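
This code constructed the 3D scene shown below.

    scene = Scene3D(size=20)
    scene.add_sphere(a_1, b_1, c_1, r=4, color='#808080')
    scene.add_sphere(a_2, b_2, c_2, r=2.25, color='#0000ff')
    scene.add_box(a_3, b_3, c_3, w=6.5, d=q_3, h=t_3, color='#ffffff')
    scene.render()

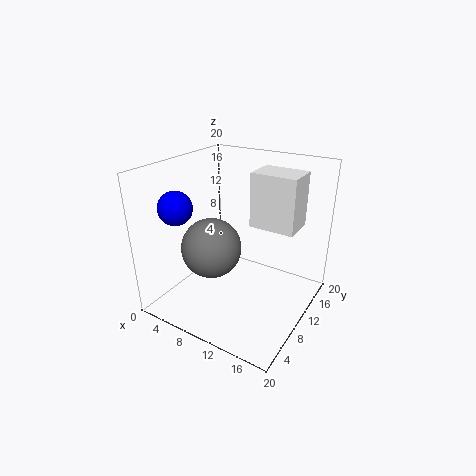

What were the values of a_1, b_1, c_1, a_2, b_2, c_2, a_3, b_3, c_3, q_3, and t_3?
a_1 = 8
b_1 = 6.5
c_1 = 9.5
a_2 = 4
b_2 = 4.5
c_2 = 15
a_3 = 10.5
b_3 = 12.25
c_3 = 11
q_3 = 4.75
t_3 = 7.75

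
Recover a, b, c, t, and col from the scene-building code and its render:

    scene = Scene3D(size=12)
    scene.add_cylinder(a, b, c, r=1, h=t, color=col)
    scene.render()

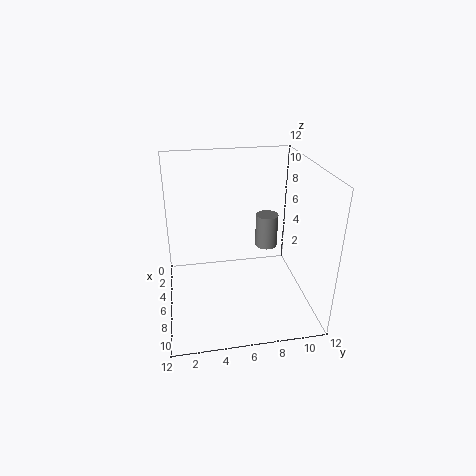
a = 4, b = 9, c = 4, t = 3, col = 'gray'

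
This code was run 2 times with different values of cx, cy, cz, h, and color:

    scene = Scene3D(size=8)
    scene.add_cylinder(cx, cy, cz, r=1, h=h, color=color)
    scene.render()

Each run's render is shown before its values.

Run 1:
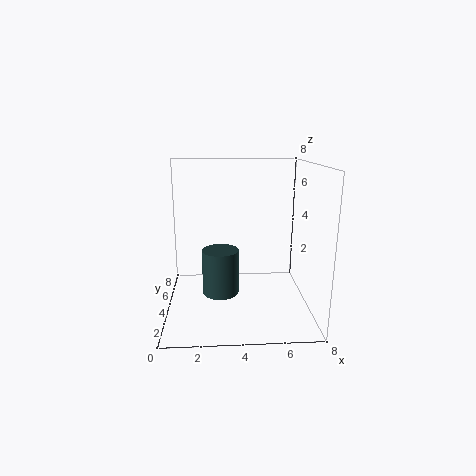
cx = 3
cy = 3.5
cz = 1
h = 2.5
color = 'darkslategray'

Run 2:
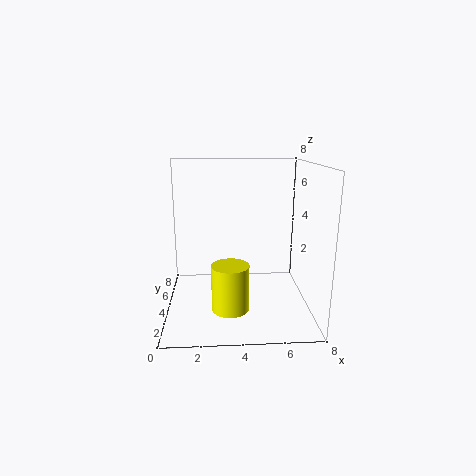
cx = 3.5
cy = 2.5
cz = 0.5
h = 2.5
color = 'yellow'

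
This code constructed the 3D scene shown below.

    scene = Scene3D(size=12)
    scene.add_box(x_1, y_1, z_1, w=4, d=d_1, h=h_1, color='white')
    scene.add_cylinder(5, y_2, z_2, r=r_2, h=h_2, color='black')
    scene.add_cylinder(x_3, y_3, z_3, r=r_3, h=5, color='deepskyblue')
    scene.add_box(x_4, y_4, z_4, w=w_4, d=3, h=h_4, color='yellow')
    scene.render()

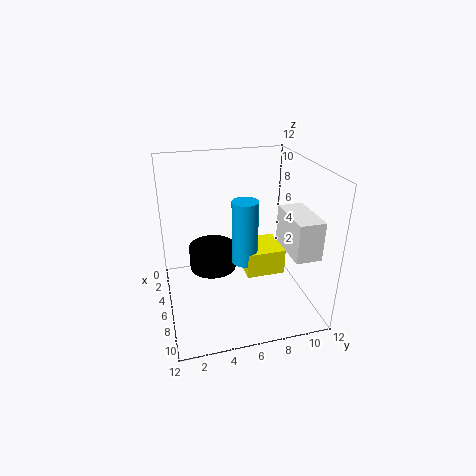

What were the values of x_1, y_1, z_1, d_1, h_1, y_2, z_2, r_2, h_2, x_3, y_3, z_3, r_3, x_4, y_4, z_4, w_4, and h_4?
x_1 = 7, y_1 = 9, z_1 = 6, d_1 = 2, h_1 = 3, y_2 = 4, z_2 = 3, r_2 = 2, h_2 = 2, x_3 = 8, y_3 = 6, z_3 = 5, r_3 = 1, x_4 = 6, y_4 = 6, z_4 = 4, w_4 = 3, h_4 = 2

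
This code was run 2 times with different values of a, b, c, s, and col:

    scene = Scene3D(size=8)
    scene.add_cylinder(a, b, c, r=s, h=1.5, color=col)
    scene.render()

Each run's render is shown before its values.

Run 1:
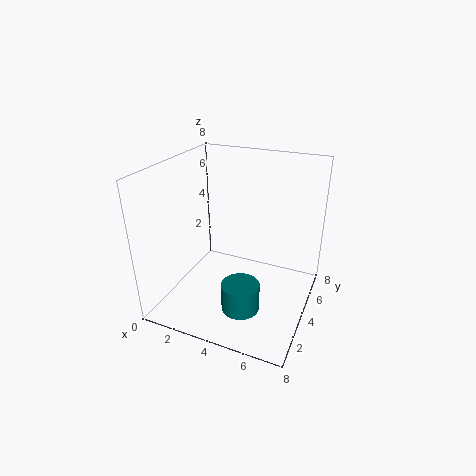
a = 5
b = 2
c = 1
s = 1
col = 'teal'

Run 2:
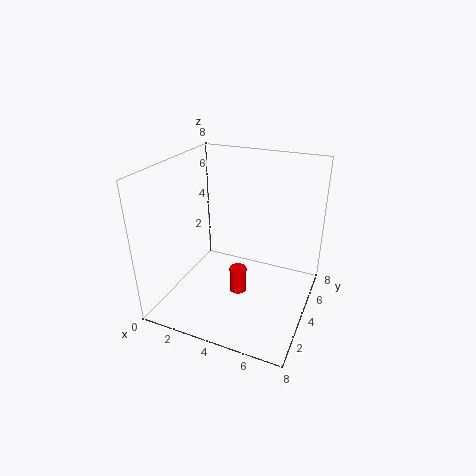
a = 4
b = 4
c = 0.5
s = 0.5
col = 'red'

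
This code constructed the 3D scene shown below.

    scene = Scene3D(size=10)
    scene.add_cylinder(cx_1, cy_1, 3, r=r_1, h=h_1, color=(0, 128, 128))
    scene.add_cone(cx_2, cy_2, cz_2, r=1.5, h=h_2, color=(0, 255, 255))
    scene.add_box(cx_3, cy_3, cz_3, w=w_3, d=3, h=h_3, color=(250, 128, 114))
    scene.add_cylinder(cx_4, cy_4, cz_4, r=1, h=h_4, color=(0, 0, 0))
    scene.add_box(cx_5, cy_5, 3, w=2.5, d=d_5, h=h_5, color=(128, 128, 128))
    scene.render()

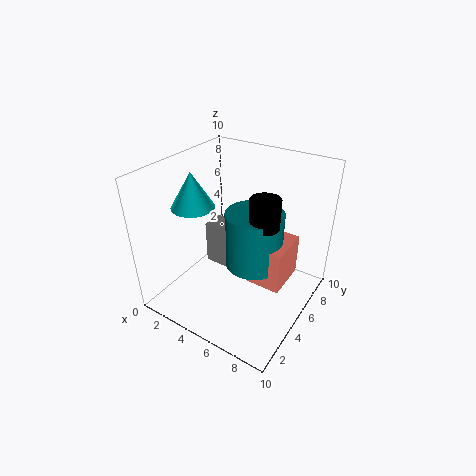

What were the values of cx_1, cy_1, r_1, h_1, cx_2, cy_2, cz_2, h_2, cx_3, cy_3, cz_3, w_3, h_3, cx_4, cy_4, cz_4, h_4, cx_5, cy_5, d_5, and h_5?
cx_1 = 6; cy_1 = 5.5; r_1 = 2; h_1 = 4; cx_2 = 2; cy_2 = 4; cz_2 = 7; h_2 = 2.5; cx_3 = 6; cy_3 = 4.5; cz_3 = 2; w_3 = 2.5; h_3 = 3; cx_4 = 7; cy_4 = 5; cz_4 = 6.5; h_4 = 2; cx_5 = 3; cy_5 = 4; d_5 = 1.5; h_5 = 3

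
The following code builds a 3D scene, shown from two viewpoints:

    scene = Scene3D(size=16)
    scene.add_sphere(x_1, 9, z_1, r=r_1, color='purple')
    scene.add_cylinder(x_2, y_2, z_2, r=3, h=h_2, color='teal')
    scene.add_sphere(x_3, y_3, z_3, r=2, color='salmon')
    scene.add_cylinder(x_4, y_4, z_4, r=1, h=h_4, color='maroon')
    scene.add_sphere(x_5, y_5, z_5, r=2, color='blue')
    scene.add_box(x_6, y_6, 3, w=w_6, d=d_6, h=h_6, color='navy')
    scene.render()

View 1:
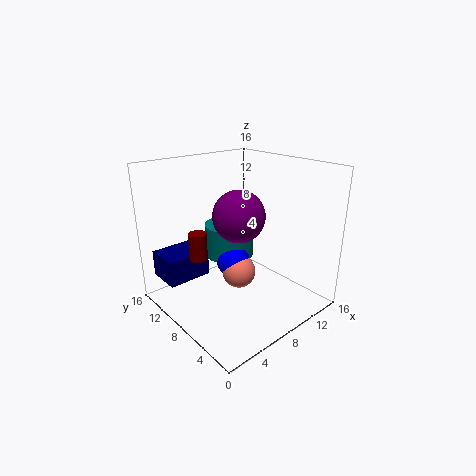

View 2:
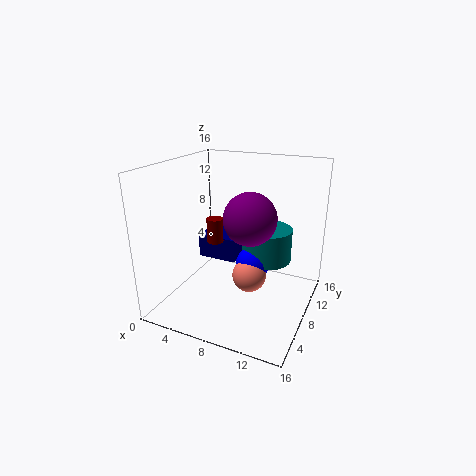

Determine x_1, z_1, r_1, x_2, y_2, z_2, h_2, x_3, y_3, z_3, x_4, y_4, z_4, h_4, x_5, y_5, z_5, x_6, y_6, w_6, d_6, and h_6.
x_1 = 9; z_1 = 10; r_1 = 3; x_2 = 10; y_2 = 12; z_2 = 4; h_2 = 4; x_3 = 9; y_3 = 9; z_3 = 3; x_4 = 4; y_4 = 10; z_4 = 6; h_4 = 3; x_5 = 9; y_5 = 10; z_5 = 4; x_6 = 1; y_6 = 11; w_6 = 5; d_6 = 4; h_6 = 3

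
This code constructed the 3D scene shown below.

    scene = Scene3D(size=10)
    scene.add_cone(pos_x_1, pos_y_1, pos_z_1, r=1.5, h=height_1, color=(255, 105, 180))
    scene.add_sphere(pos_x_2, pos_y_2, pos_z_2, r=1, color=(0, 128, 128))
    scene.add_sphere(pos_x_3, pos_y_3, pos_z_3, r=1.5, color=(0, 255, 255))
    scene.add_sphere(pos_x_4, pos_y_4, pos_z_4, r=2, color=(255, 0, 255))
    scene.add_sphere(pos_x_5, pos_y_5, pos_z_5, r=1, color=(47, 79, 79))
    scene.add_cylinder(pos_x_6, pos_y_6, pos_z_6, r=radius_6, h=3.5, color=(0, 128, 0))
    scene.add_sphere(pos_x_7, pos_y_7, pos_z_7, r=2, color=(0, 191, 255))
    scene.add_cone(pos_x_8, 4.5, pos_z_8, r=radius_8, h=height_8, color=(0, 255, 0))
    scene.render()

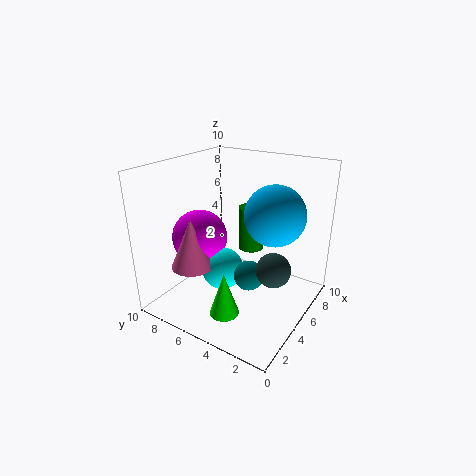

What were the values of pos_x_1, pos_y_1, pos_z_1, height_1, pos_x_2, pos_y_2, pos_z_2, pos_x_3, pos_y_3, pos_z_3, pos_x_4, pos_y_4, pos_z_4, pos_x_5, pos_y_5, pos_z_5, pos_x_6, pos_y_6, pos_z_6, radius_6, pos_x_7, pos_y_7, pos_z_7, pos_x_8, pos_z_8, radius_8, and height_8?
pos_x_1 = 3
pos_y_1 = 7.5
pos_z_1 = 3
height_1 = 3.5
pos_x_2 = 4
pos_y_2 = 3.5
pos_z_2 = 3
pos_x_3 = 4.5
pos_y_3 = 6
pos_z_3 = 2.5
pos_x_4 = 4.5
pos_y_4 = 8
pos_z_4 = 4.5
pos_x_5 = 2.5
pos_y_5 = 1
pos_z_5 = 5
pos_x_6 = 8.5
pos_y_6 = 6
pos_z_6 = 2.5
radius_6 = 1
pos_x_7 = 5.5
pos_y_7 = 2.5
pos_z_7 = 7
pos_x_8 = 2.5
pos_z_8 = 0.5
radius_8 = 1
height_8 = 3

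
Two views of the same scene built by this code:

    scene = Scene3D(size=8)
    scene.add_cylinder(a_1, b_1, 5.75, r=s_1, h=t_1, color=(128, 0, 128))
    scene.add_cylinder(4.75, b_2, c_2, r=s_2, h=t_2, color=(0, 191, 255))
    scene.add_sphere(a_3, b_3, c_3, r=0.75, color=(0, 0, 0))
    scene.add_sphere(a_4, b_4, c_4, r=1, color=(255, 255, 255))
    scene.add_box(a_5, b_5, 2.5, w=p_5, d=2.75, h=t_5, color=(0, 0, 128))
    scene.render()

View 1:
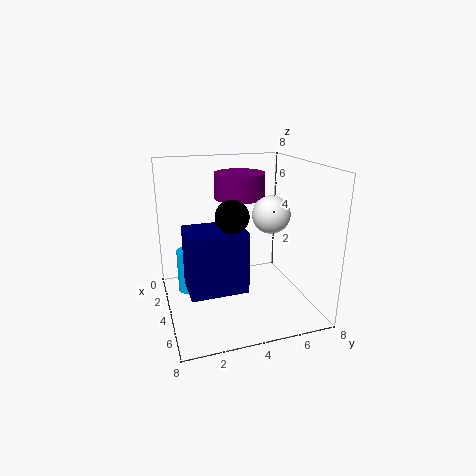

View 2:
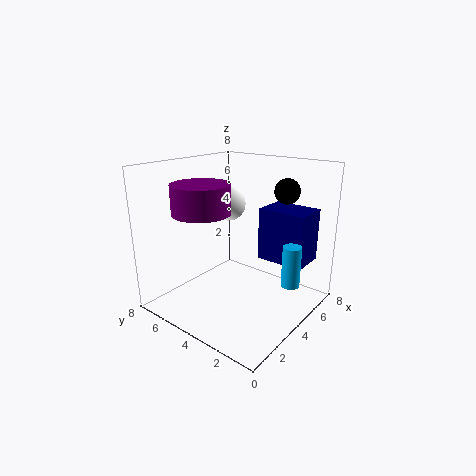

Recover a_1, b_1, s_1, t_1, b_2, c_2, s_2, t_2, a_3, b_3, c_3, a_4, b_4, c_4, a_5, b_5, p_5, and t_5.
a_1 = 2
b_1 = 4.75
s_1 = 1.5
t_1 = 1.5
b_2 = 1
c_2 = 1.75
s_2 = 0.5
t_2 = 2.25
a_3 = 7
b_3 = 2.75
c_3 = 6.25
a_4 = 5
b_4 = 5.5
c_4 = 5.5
a_5 = 5.25
b_5 = 0.75
p_5 = 2
t_5 = 3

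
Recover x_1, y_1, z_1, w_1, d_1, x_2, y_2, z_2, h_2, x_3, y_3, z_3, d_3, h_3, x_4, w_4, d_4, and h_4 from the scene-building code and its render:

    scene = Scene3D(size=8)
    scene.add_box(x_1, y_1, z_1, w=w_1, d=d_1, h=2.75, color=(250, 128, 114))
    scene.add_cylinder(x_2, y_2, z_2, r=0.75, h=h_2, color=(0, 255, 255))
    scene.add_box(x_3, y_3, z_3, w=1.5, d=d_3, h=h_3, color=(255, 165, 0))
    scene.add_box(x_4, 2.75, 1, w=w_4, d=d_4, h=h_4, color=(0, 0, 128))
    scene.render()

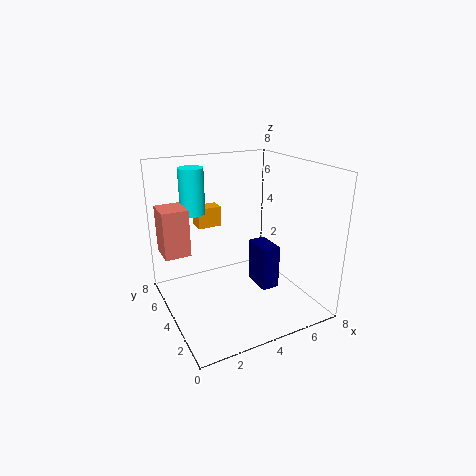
x_1 = 0.25
y_1 = 5.5
z_1 = 2.75
w_1 = 1.5
d_1 = 1.75
x_2 = 2.5
y_2 = 7
z_2 = 4.75
h_2 = 2.75
x_3 = 2.75
y_3 = 6.75
z_3 = 3.75
d_3 = 1
h_3 = 1.25
x_4 = 5
w_4 = 1
d_4 = 1.75
h_4 = 2.5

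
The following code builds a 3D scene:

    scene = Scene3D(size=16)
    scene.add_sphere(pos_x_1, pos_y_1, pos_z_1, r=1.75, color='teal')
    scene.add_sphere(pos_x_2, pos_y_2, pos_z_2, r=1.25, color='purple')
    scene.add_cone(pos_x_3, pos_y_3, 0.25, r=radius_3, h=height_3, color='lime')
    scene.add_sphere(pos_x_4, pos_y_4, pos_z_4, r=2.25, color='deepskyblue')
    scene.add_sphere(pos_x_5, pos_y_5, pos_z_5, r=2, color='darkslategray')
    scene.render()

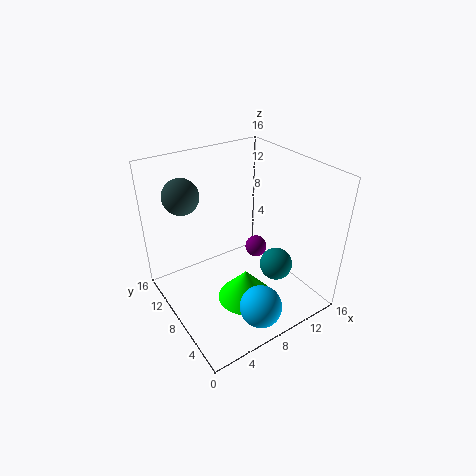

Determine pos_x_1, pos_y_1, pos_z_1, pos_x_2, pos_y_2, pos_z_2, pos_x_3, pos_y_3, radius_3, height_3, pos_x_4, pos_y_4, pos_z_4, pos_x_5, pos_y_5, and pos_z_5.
pos_x_1 = 10.5
pos_y_1 = 4.25
pos_z_1 = 5.75
pos_x_2 = 10.75
pos_y_2 = 8.25
pos_z_2 = 5.75
pos_x_3 = 8.25
pos_y_3 = 6.75
radius_3 = 3.25
height_3 = 3.75
pos_x_4 = 7.25
pos_y_4 = 2.5
pos_z_4 = 2.5
pos_x_5 = 3.5
pos_y_5 = 12.25
pos_z_5 = 12.5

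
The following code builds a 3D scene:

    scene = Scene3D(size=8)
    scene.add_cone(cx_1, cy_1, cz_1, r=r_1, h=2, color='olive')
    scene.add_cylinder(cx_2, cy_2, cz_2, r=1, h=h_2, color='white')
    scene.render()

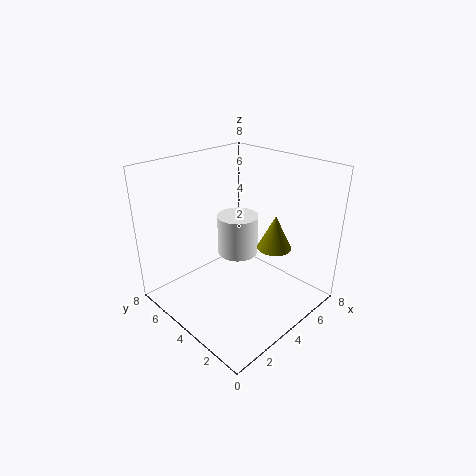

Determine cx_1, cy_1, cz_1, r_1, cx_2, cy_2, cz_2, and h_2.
cx_1 = 6, cy_1 = 3, cz_1 = 3, r_1 = 1, cx_2 = 3, cy_2 = 3, cz_2 = 4, h_2 = 2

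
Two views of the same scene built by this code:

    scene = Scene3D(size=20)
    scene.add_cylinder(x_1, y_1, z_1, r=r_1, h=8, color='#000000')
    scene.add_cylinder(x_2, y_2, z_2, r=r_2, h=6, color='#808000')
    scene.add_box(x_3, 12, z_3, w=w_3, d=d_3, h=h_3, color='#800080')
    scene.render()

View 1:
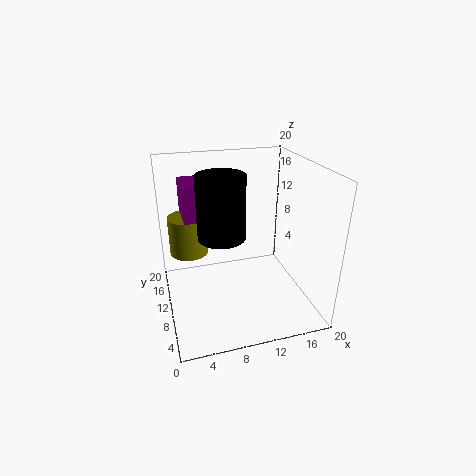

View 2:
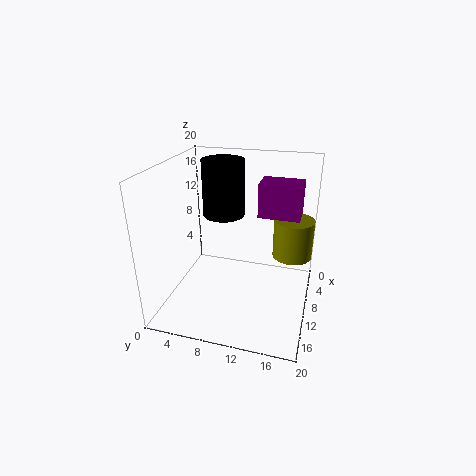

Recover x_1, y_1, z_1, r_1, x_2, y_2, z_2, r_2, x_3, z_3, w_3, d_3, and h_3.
x_1 = 7
y_1 = 7
z_1 = 12
r_1 = 3
x_2 = 4
y_2 = 17
z_2 = 5
r_2 = 3
x_3 = 3
z_3 = 12
w_3 = 4
d_3 = 6
h_3 = 5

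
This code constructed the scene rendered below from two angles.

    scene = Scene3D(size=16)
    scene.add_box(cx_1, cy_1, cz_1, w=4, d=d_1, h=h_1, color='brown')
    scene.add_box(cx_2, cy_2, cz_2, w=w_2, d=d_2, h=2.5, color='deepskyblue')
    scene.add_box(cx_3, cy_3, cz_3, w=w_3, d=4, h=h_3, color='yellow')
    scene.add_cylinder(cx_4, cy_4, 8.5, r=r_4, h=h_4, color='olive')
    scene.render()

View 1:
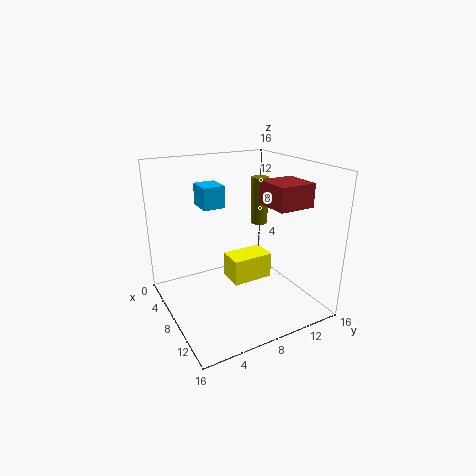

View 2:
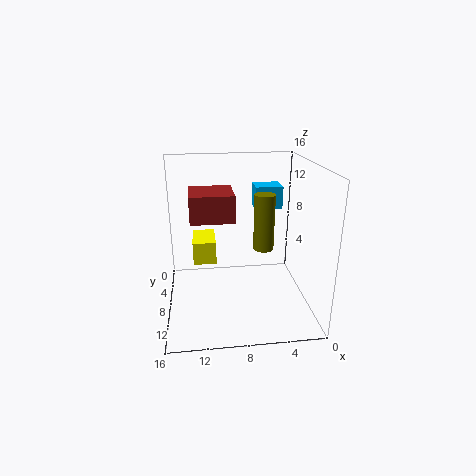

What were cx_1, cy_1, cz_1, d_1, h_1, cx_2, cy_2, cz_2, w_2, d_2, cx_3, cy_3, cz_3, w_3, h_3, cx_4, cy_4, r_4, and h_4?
cx_1 = 9
cy_1 = 10
cz_1 = 12
d_1 = 4
h_1 = 2.5
cx_2 = 3
cy_2 = 5
cz_2 = 11
w_2 = 3
d_2 = 2.5
cx_3 = 10.5
cy_3 = 5
cz_3 = 5.5
w_3 = 2.5
h_3 = 2.5
cx_4 = 6
cy_4 = 12
r_4 = 1
h_4 = 5.5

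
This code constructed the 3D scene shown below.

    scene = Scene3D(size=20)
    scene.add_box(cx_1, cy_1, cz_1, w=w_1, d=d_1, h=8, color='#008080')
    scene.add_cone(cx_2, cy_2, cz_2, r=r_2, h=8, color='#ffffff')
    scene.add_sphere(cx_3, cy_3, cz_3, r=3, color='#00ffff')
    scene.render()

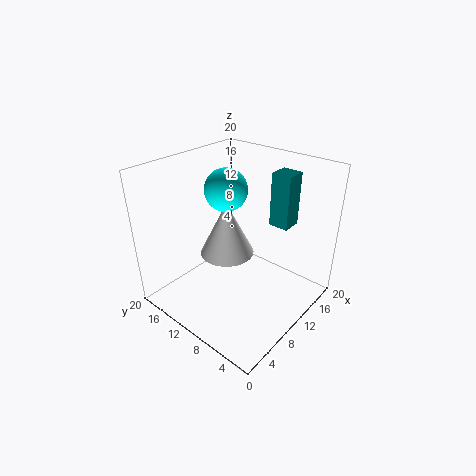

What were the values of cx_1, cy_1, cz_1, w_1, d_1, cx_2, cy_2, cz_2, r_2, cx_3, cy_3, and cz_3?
cx_1 = 16
cy_1 = 6
cz_1 = 10
w_1 = 3
d_1 = 3
cx_2 = 11
cy_2 = 13
cz_2 = 6
r_2 = 4
cx_3 = 11
cy_3 = 13
cz_3 = 16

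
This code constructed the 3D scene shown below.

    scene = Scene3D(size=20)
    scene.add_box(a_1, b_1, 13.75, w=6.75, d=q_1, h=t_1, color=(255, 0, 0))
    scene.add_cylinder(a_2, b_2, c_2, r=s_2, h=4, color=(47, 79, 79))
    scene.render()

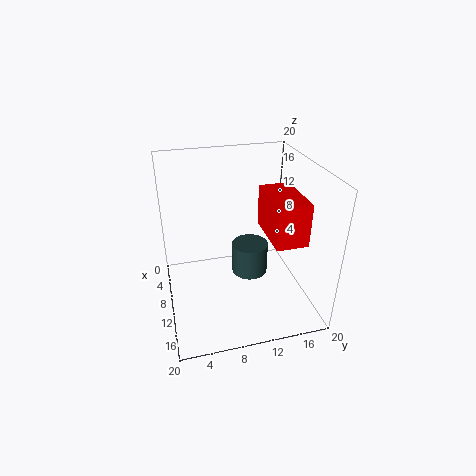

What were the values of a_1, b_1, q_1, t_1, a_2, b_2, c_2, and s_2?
a_1 = 13, b_1 = 11.75, q_1 = 3.75, t_1 = 5, a_2 = 14, b_2 = 10.5, c_2 = 7.5, s_2 = 2.25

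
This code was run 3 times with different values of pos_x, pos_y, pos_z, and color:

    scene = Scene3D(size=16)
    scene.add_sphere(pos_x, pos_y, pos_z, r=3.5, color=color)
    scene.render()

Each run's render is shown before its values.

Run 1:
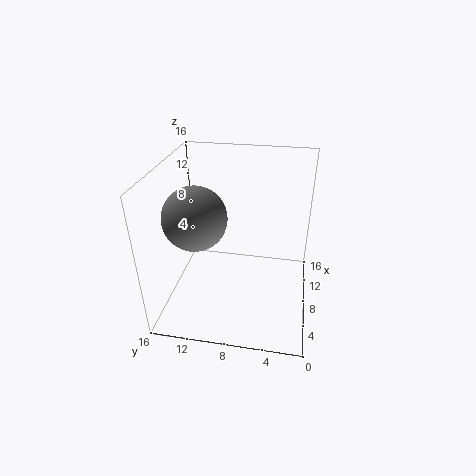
pos_x = 7; pos_y = 12.5; pos_z = 10.5; color = 'gray'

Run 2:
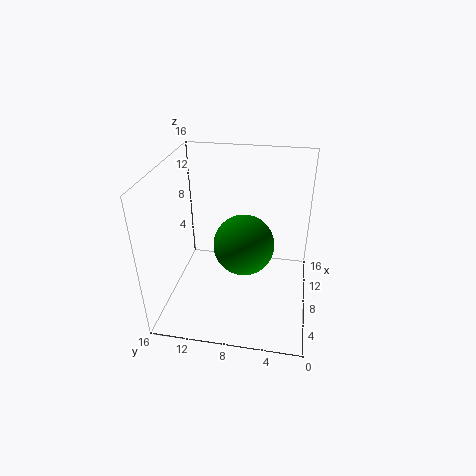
pos_x = 9; pos_y = 7.5; pos_z = 6.5; color = 'green'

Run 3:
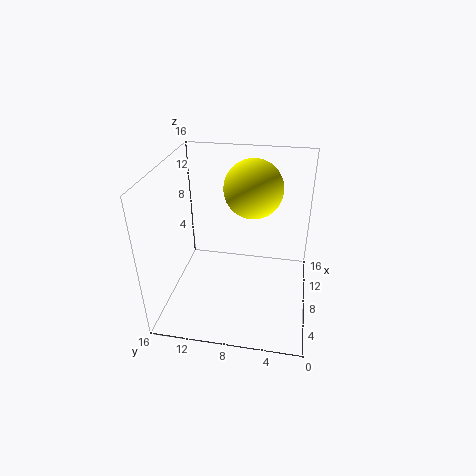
pos_x = 12.5; pos_y = 7; pos_z = 12; color = 'yellow'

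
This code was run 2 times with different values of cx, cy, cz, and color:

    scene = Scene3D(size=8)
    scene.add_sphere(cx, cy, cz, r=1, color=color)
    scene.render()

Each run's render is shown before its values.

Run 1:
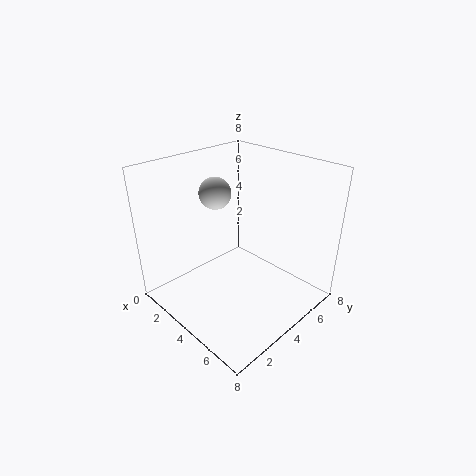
cx = 1
cy = 5
cz = 5.5
color = 'lightgray'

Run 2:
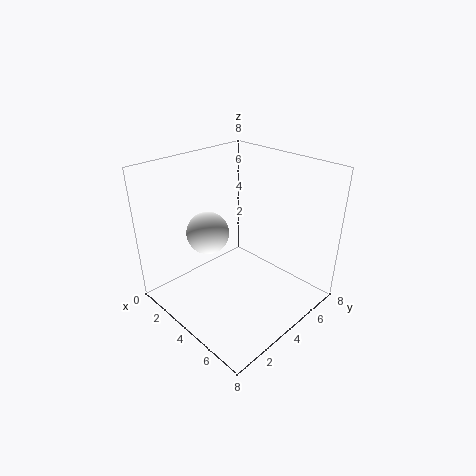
cx = 4.5
cy = 1.5
cz = 5.5
color = 'white'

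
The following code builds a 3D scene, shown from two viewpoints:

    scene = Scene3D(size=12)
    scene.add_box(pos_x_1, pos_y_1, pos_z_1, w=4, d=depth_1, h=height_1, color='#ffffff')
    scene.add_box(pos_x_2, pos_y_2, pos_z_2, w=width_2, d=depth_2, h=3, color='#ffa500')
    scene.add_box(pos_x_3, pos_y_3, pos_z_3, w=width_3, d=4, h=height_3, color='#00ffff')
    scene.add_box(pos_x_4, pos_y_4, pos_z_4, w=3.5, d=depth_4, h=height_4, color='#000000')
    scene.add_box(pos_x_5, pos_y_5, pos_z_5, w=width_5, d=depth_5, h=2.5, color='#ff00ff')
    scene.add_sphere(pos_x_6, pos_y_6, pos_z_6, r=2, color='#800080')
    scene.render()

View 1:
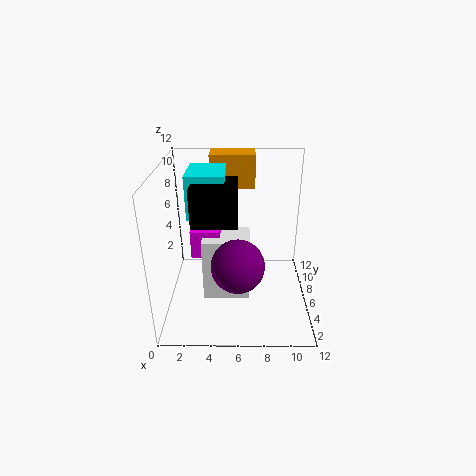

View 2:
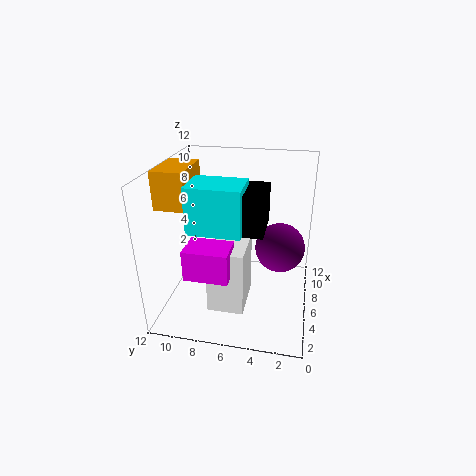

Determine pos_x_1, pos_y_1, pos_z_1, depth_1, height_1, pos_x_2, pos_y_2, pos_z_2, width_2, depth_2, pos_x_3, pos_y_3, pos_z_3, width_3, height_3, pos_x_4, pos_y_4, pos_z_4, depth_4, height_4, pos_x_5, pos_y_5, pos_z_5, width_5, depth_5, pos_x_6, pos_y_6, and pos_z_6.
pos_x_1 = 3; pos_y_1 = 5; pos_z_1 = 0.5; depth_1 = 3; height_1 = 5.5; pos_x_2 = 3.5; pos_y_2 = 9.5; pos_z_2 = 9; width_2 = 4; depth_2 = 2.5; pos_x_3 = 2; pos_y_3 = 5; pos_z_3 = 8; width_3 = 3; height_3 = 3.5; pos_x_4 = 2.5; pos_y_4 = 3.5; pos_z_4 = 8; depth_4 = 3.5; height_4 = 3; pos_x_5 = 2; pos_y_5 = 6; pos_z_5 = 4; width_5 = 2.5; depth_5 = 3.5; pos_x_6 = 6; pos_y_6 = 2.5; pos_z_6 = 5.5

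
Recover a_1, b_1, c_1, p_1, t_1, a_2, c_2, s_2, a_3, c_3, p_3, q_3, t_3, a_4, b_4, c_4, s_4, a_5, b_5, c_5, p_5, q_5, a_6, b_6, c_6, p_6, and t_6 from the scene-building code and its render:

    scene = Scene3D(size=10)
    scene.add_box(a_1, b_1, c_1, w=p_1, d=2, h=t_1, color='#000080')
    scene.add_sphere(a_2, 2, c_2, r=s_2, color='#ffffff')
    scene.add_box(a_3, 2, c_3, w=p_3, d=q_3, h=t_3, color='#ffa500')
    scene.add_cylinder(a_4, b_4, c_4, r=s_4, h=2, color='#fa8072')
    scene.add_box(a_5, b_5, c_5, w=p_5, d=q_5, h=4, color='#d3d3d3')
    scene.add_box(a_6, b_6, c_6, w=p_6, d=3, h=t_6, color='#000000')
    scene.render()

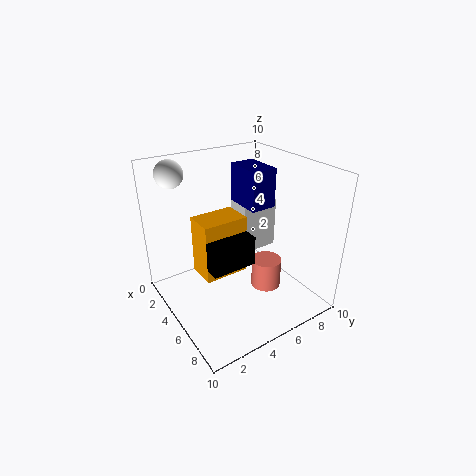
a_1 = 1; b_1 = 7; c_1 = 6; p_1 = 3; t_1 = 3; a_2 = 1; c_2 = 9; s_2 = 1; a_3 = 4; c_3 = 3; p_3 = 2; q_3 = 3; t_3 = 4; a_4 = 7; b_4 = 6; c_4 = 2; s_4 = 1; a_5 = 1; b_5 = 7; c_5 = 2; p_5 = 2; q_5 = 3; a_6 = 4; b_6 = 2; c_6 = 4; p_6 = 3; t_6 = 2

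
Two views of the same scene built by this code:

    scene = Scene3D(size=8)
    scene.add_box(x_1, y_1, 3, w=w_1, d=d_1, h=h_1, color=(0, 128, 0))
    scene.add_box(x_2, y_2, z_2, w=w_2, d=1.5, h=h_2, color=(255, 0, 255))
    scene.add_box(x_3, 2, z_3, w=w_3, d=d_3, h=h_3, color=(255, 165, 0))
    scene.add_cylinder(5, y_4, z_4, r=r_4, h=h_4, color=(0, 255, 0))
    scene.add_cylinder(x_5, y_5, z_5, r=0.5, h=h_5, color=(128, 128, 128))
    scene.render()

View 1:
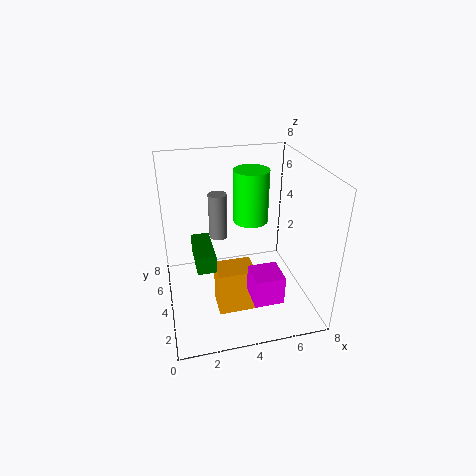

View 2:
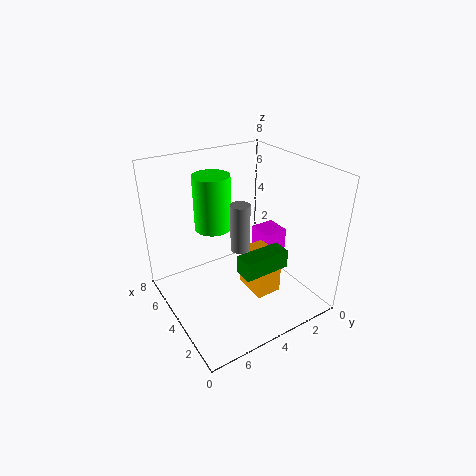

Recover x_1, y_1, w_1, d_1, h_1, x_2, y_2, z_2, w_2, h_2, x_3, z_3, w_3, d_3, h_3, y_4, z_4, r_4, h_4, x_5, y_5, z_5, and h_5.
x_1 = 1.5
y_1 = 2.5
w_1 = 1
d_1 = 2.5
h_1 = 1
x_2 = 4
y_2 = 0.5
z_2 = 2
w_2 = 1.5
h_2 = 1.5
x_3 = 2.5
z_3 = 0.5
w_3 = 2
d_3 = 1.5
h_3 = 2.5
y_4 = 5
z_4 = 4.5
r_4 = 1
h_4 = 3
x_5 = 3
y_5 = 4.5
z_5 = 4
h_5 = 2.5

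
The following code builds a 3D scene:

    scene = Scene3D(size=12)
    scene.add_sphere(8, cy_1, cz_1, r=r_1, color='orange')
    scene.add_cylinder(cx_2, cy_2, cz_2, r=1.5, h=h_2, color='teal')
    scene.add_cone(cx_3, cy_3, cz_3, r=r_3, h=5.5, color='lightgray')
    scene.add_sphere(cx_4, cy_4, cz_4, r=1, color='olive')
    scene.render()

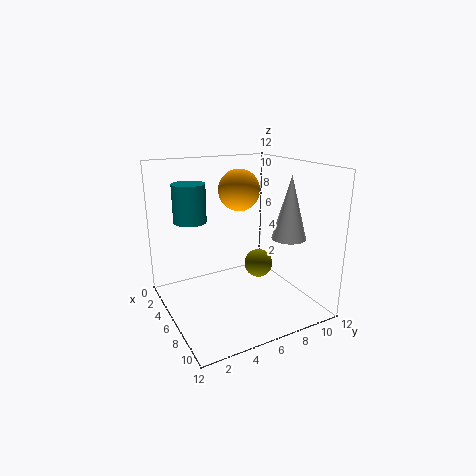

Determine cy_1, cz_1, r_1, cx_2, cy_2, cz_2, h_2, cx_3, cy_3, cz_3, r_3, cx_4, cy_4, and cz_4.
cy_1 = 5, cz_1 = 10.5, r_1 = 1.5, cx_2 = 1.5, cy_2 = 3.5, cz_2 = 6.5, h_2 = 3.5, cx_3 = 7, cy_3 = 10.5, cz_3 = 5.5, r_3 = 1.5, cx_4 = 10, cy_4 = 5.5, cz_4 = 5.5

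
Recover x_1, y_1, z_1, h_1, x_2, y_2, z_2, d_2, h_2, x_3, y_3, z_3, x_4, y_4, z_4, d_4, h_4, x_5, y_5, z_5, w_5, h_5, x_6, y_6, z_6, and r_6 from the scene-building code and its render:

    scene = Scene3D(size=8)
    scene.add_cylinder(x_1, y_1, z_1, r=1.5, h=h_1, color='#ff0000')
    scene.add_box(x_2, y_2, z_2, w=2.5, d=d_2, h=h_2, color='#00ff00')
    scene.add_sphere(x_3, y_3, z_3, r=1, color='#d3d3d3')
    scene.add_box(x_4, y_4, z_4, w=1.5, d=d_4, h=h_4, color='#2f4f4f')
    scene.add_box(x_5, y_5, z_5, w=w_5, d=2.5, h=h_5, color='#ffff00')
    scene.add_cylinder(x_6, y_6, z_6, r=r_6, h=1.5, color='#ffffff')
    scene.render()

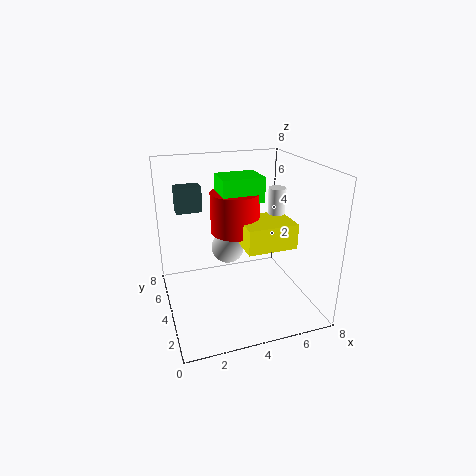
x_1 = 4.5
y_1 = 6
z_1 = 3.5
h_1 = 2.5
x_2 = 3.5
y_2 = 5
z_2 = 5.5
d_2 = 2
h_2 = 1.5
x_3 = 4
y_3 = 6
z_3 = 2.5
x_4 = 1
y_4 = 6
z_4 = 5
d_4 = 1
h_4 = 1.5
x_5 = 4.5
y_5 = 3.5
z_5 = 3
w_5 = 3
h_5 = 1.5
x_6 = 6.5
y_6 = 4.5
z_6 = 5
r_6 = 0.5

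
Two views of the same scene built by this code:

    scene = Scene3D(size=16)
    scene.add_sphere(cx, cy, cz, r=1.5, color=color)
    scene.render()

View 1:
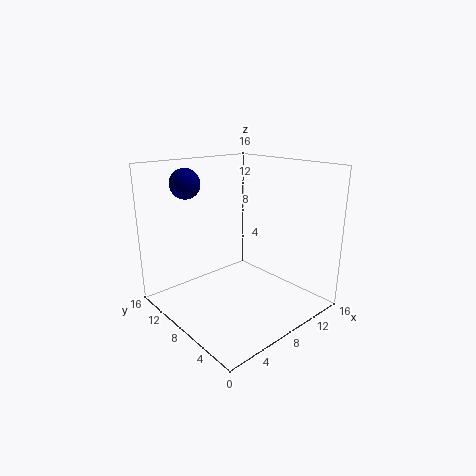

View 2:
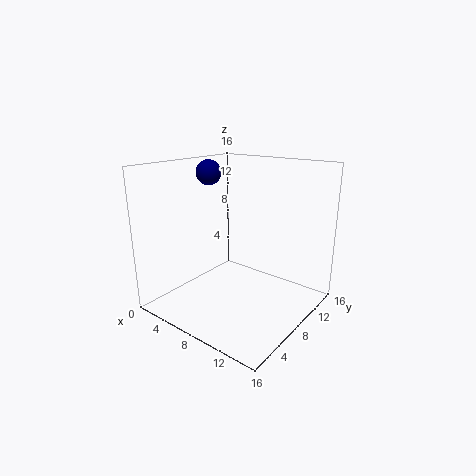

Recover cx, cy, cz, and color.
cx = 2.5; cy = 9.5; cz = 14.5; color = 'navy'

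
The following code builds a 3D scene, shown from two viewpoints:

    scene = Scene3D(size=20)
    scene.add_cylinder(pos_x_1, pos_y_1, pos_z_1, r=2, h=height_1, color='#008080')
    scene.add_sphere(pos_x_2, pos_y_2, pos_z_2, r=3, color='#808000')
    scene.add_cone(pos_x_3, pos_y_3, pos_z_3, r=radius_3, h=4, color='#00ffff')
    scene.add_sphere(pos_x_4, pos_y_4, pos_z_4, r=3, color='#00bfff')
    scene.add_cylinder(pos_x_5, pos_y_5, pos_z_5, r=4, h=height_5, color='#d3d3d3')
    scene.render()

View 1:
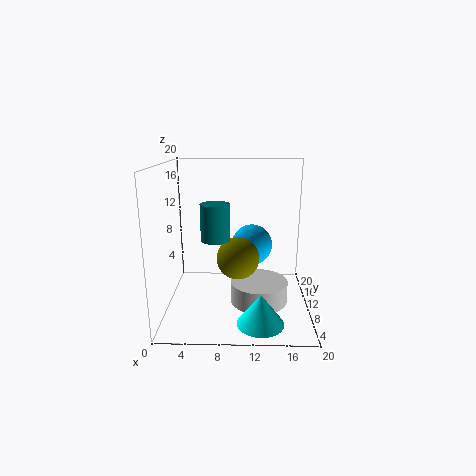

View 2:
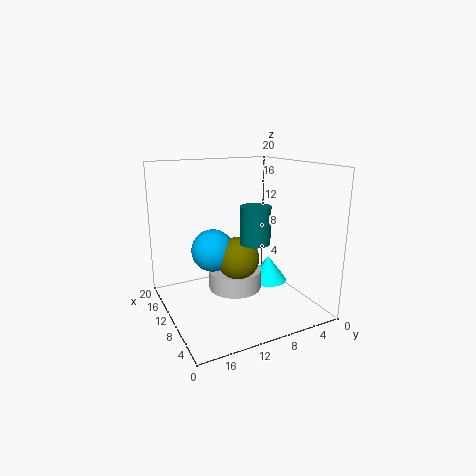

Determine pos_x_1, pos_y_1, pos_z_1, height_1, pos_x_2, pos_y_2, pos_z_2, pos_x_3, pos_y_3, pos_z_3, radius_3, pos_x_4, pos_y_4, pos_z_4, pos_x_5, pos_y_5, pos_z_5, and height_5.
pos_x_1 = 7; pos_y_1 = 9; pos_z_1 = 10; height_1 = 5; pos_x_2 = 10; pos_y_2 = 10; pos_z_2 = 7; pos_x_3 = 13; pos_y_3 = 3; pos_z_3 = 1; radius_3 = 3; pos_x_4 = 12; pos_y_4 = 13; pos_z_4 = 8; pos_x_5 = 13; pos_y_5 = 9; pos_z_5 = 1; height_5 = 3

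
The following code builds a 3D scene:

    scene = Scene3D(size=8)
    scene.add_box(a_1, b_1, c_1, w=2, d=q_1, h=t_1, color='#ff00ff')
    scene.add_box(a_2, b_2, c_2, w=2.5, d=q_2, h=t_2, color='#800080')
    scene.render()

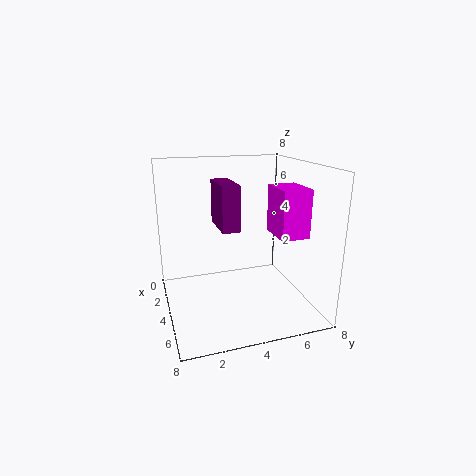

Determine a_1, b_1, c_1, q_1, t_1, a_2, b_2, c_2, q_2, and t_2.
a_1 = 4.5
b_1 = 5.5
c_1 = 4.5
q_1 = 1.5
t_1 = 2.5
a_2 = 2
b_2 = 3
c_2 = 4.5
q_2 = 1
t_2 = 2.5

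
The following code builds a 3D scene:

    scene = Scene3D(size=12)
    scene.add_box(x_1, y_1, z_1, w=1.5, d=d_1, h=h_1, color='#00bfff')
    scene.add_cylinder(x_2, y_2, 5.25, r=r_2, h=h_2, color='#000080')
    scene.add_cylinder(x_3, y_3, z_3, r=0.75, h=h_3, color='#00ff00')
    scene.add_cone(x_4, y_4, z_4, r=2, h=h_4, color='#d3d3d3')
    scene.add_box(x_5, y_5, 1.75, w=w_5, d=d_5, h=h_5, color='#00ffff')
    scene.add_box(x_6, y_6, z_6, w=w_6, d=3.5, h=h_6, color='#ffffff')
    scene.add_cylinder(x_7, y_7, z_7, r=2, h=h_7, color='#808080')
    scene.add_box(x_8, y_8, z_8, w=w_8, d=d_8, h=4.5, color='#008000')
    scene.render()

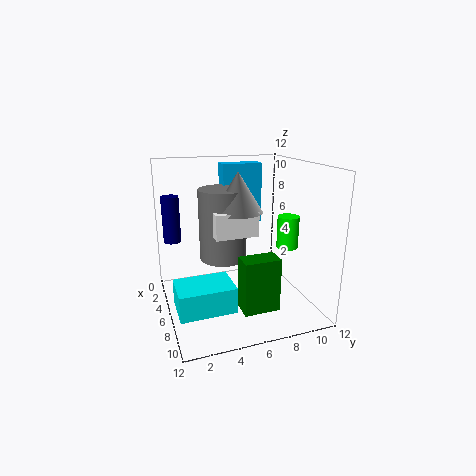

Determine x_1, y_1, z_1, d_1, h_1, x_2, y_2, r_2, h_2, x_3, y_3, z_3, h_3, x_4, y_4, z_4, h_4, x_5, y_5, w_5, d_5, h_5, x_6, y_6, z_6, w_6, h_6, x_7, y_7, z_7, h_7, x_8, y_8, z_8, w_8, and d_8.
x_1 = 2.25
y_1 = 5.5
z_1 = 6.5
d_1 = 3.5
h_1 = 5.25
x_2 = 3
y_2 = 1
r_2 = 0.75
h_2 = 4
x_3 = 10.75
y_3 = 8
z_3 = 6.75
h_3 = 2.25
x_4 = 6
y_4 = 6
z_4 = 8.25
h_4 = 3.25
x_5 = 7.25
y_5 = 0.25
w_5 = 3
d_5 = 4.25
h_5 = 2
x_6 = 5.75
y_6 = 3.75
z_6 = 6.5
w_6 = 1.75
h_6 = 2
x_7 = 5
y_7 = 5
z_7 = 4
h_7 = 6
x_8 = 7.5
y_8 = 5.5
z_8 = 0.5
w_8 = 1.75
d_8 = 3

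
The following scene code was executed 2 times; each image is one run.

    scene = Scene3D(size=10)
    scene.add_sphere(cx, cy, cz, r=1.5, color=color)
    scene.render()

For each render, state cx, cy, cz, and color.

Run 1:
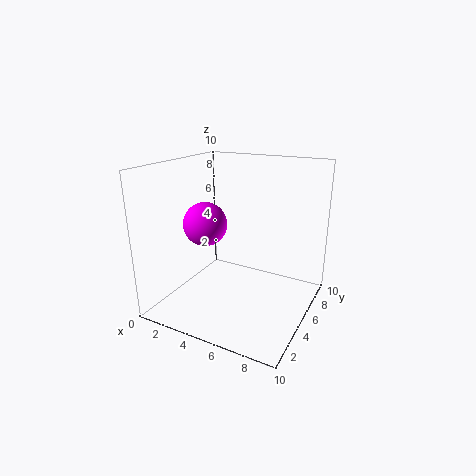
cx = 3
cy = 4
cz = 6
color = 'magenta'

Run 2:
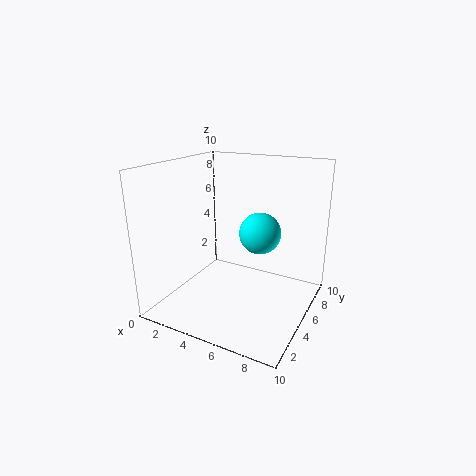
cx = 6
cy = 6.5
cz = 5
color = 'cyan'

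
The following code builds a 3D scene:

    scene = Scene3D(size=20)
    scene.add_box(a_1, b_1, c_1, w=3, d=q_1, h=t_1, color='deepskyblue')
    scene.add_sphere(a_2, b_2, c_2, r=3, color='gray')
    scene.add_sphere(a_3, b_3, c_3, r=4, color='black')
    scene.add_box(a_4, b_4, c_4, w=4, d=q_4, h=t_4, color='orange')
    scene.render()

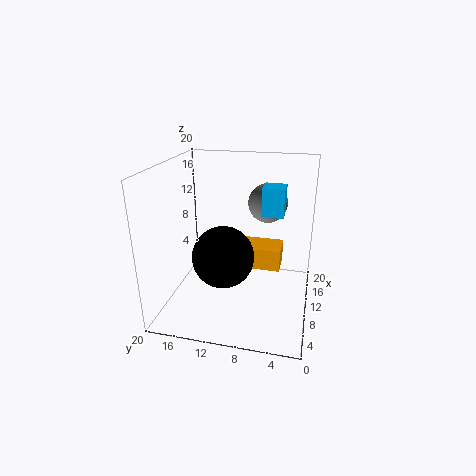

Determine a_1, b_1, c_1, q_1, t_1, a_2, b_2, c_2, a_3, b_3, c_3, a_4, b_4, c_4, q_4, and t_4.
a_1 = 11; b_1 = 4; c_1 = 13; q_1 = 3; t_1 = 4; a_2 = 17; b_2 = 7; c_2 = 13; a_3 = 6; b_3 = 11; c_3 = 9; a_4 = 9; b_4 = 4; c_4 = 6; q_4 = 7; t_4 = 3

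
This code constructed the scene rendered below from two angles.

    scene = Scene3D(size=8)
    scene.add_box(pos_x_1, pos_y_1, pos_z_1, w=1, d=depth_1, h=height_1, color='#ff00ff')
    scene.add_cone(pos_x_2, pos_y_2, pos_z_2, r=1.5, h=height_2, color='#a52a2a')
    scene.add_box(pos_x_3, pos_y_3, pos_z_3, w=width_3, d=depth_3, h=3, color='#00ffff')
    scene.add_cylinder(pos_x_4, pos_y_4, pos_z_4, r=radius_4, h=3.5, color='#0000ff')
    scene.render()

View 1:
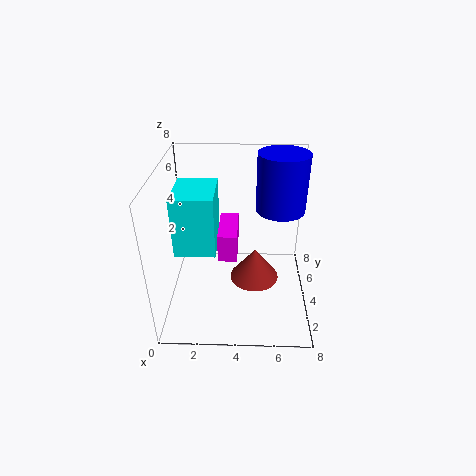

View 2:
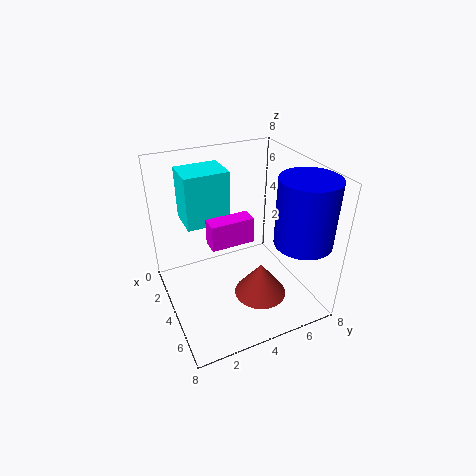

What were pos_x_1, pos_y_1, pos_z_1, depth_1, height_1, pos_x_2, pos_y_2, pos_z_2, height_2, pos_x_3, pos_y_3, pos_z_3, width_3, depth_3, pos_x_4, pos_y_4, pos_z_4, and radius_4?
pos_x_1 = 3, pos_y_1 = 2.5, pos_z_1 = 3.5, depth_1 = 2.5, height_1 = 1.5, pos_x_2 = 5, pos_y_2 = 5, pos_z_2 = 0.5, height_2 = 2, pos_x_3 = 1, pos_y_3 = 1.5, pos_z_3 = 4.5, width_3 = 2, depth_3 = 2.5, pos_x_4 = 6.5, pos_y_4 = 6.5, pos_z_4 = 4.5, radius_4 = 1.5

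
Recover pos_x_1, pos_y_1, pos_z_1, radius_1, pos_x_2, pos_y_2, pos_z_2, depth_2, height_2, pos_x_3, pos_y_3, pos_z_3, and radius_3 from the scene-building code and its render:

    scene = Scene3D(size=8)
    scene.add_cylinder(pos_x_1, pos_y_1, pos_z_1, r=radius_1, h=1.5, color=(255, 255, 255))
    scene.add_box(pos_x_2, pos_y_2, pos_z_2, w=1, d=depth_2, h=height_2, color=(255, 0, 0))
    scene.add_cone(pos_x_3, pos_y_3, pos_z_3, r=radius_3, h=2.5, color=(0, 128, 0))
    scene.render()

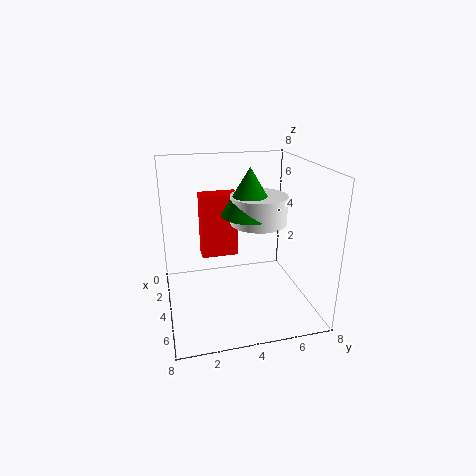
pos_x_1 = 4.5; pos_y_1 = 5; pos_z_1 = 5; radius_1 = 1.5; pos_x_2 = 3; pos_y_2 = 2; pos_z_2 = 3; depth_2 = 2; height_2 = 3.5; pos_x_3 = 4.5; pos_y_3 = 4.5; pos_z_3 = 5.5; radius_3 = 1.5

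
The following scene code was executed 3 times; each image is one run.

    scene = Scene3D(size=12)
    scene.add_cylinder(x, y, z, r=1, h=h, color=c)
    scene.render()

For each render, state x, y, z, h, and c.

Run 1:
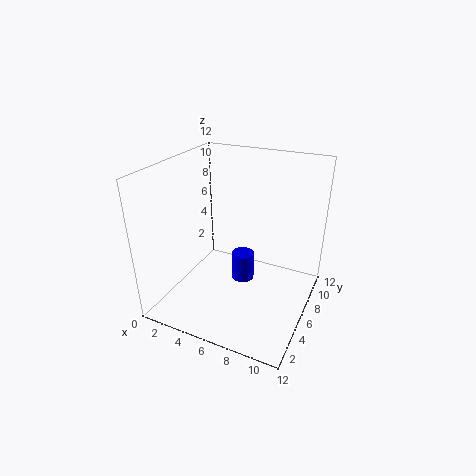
x = 6
y = 7
z = 1.5
h = 2.5
c = 'blue'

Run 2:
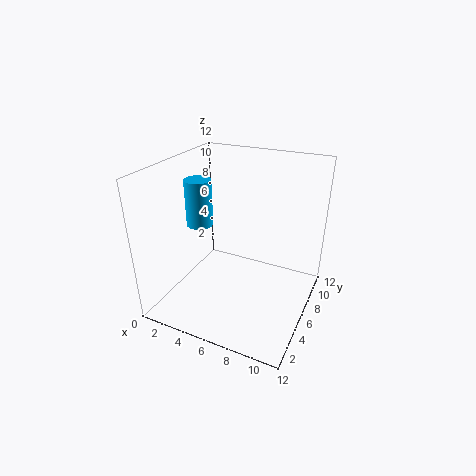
x = 4
y = 3.5
z = 8
h = 3.5
c = 'deepskyblue'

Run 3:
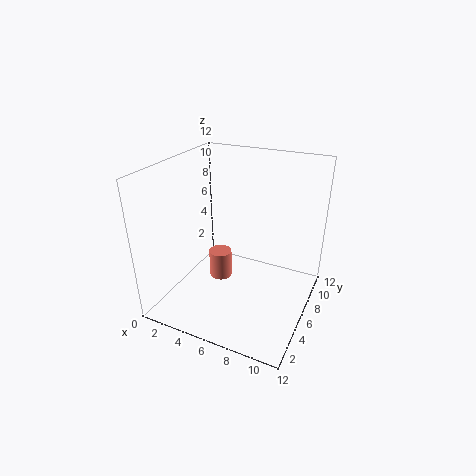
x = 4
y = 6.5
z = 1.5
h = 2.5
c = 'salmon'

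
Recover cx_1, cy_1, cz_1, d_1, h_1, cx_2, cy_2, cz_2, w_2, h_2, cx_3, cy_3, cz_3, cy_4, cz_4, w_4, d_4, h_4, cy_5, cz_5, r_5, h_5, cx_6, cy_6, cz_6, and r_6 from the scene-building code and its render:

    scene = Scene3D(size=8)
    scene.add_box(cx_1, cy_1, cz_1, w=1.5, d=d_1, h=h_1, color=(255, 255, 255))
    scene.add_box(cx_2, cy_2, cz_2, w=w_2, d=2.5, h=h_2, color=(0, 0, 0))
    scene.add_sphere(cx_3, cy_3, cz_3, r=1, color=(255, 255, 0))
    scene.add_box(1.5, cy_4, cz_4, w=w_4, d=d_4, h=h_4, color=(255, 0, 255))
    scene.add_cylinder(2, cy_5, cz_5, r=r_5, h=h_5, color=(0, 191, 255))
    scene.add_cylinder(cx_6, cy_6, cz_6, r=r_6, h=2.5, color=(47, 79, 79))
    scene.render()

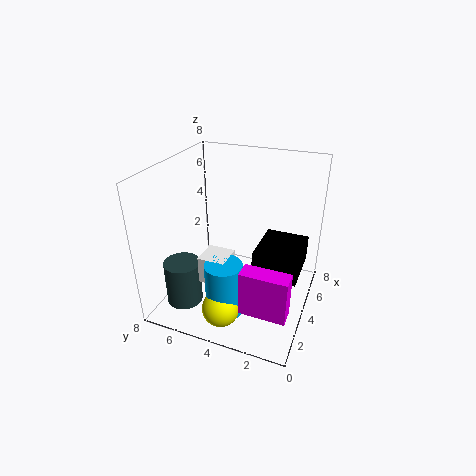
cx_1 = 2, cy_1 = 4, cz_1 = 2, d_1 = 1.5, h_1 = 1.5, cx_2 = 3.5, cy_2 = 0.5, cz_2 = 2, w_2 = 3, h_2 = 1.5, cx_3 = 1.5, cy_3 = 4, cz_3 = 1, cy_4 = 0.5, cz_4 = 1, w_4 = 1, d_4 = 2.5, h_4 = 2.5, cy_5 = 4, cz_5 = 0.5, r_5 = 1, h_5 = 3, cx_6 = 2, cy_6 = 6.5, cz_6 = 0.5, r_6 = 1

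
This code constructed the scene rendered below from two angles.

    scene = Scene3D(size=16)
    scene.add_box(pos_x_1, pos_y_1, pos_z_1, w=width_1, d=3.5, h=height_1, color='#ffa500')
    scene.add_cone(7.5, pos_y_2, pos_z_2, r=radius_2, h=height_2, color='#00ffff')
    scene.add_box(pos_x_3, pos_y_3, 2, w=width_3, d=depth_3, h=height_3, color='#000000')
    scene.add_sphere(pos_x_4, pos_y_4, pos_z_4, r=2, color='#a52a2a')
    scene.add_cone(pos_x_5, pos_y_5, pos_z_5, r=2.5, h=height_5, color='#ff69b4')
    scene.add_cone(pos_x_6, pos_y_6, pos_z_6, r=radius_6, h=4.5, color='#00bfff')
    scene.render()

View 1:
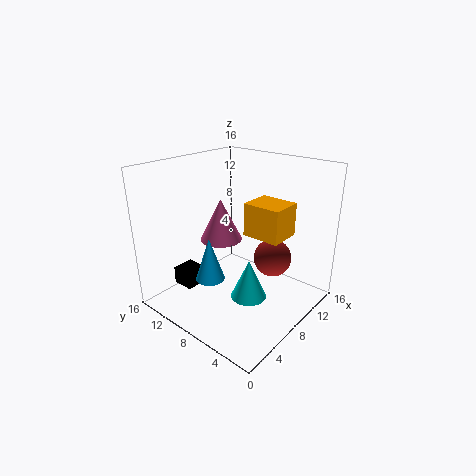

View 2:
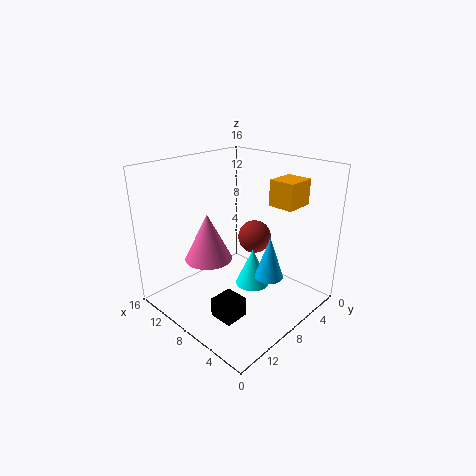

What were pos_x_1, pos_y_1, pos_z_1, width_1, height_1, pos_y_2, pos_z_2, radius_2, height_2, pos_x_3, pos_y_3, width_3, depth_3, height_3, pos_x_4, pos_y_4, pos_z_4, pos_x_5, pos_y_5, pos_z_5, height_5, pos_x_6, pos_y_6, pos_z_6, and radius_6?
pos_x_1 = 4, pos_y_1 = 0.5, pos_z_1 = 11, width_1 = 3, height_1 = 3, pos_y_2 = 6, pos_z_2 = 1.5, radius_2 = 2, height_2 = 4.5, pos_x_3 = 3.5, pos_y_3 = 11.5, width_3 = 2.5, depth_3 = 2.5, height_3 = 2, pos_x_4 = 9, pos_y_4 = 4, pos_z_4 = 6.5, pos_x_5 = 9, pos_y_5 = 11.5, pos_z_5 = 6.5, height_5 = 5, pos_x_6 = 3.5, pos_y_6 = 8, pos_z_6 = 5, radius_6 = 1.5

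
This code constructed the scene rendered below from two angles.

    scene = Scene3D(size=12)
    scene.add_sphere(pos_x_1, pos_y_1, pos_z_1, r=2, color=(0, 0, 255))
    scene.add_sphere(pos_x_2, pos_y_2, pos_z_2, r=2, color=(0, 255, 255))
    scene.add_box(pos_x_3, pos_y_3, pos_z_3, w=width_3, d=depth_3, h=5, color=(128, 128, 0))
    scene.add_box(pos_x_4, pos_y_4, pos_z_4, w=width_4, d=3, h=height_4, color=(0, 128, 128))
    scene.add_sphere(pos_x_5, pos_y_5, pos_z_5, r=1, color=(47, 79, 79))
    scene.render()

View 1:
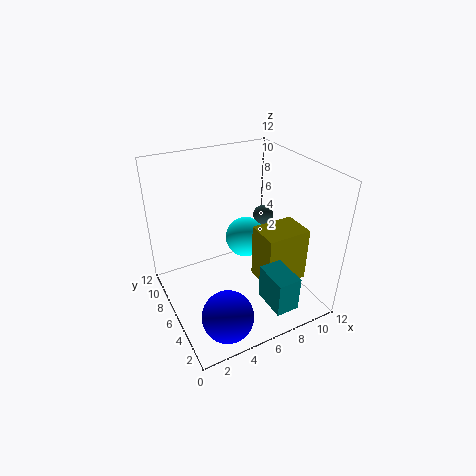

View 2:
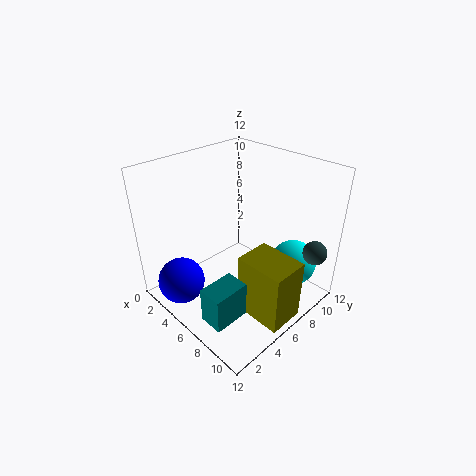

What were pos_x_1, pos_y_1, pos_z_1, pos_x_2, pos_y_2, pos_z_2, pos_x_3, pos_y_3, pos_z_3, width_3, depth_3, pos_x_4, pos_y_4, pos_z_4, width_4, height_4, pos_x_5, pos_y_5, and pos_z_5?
pos_x_1 = 3; pos_y_1 = 2; pos_z_1 = 2; pos_x_2 = 9; pos_y_2 = 10; pos_z_2 = 3; pos_x_3 = 8; pos_y_3 = 4; pos_z_3 = 1; width_3 = 4; depth_3 = 3; pos_x_4 = 7; pos_y_4 = 1; pos_z_4 = 1; width_4 = 2; height_4 = 3; pos_x_5 = 11; pos_y_5 = 10; pos_z_5 = 5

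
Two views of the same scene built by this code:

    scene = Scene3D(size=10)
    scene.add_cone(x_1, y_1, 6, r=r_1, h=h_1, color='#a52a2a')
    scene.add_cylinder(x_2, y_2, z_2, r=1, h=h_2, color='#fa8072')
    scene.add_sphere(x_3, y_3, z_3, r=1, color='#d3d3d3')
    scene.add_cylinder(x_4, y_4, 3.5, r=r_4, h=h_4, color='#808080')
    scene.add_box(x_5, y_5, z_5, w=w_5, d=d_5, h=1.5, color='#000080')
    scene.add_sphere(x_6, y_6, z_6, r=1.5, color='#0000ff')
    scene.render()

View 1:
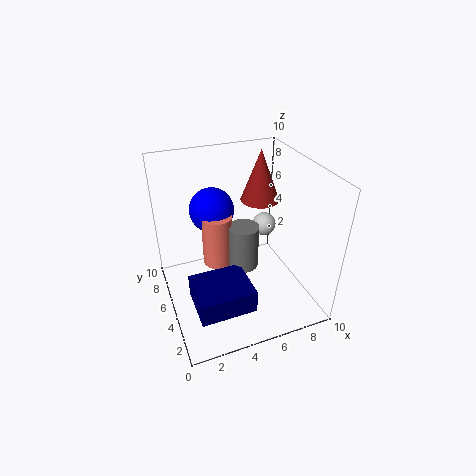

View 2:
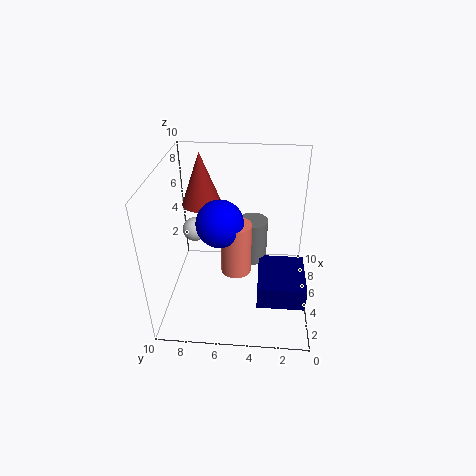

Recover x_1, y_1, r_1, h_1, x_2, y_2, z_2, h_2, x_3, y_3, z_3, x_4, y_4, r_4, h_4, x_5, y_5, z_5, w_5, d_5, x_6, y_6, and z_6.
x_1 = 8, y_1 = 8, r_1 = 1.5, h_1 = 4, x_2 = 3.5, y_2 = 5, z_2 = 3.5, h_2 = 3.5, x_3 = 9, y_3 = 9, z_3 = 3, x_4 = 5, y_4 = 4, r_4 = 1, h_4 = 3, x_5 = 1, y_5 = 0.5, z_5 = 2.5, w_5 = 3.5, d_5 = 3, x_6 = 3.5, y_6 = 6, z_6 = 7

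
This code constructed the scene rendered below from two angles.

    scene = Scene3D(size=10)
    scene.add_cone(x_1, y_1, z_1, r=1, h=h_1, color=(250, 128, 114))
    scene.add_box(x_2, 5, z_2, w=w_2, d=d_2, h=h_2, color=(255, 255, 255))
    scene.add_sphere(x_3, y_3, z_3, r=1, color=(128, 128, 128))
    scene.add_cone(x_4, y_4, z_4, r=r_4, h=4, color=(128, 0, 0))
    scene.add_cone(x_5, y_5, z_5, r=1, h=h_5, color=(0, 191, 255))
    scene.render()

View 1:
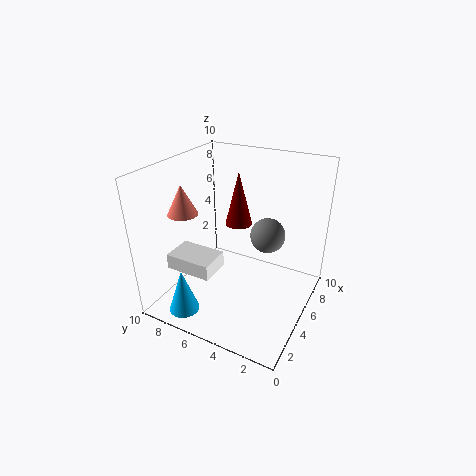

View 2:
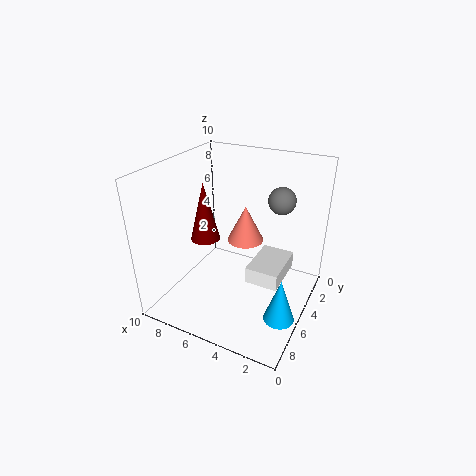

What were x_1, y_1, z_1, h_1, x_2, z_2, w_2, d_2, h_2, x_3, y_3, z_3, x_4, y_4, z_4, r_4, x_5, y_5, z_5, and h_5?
x_1 = 3, y_1 = 8, z_1 = 7, h_1 = 2, x_2 = 1, z_2 = 4, w_2 = 2, d_2 = 3, h_2 = 1, x_3 = 3, y_3 = 2, z_3 = 7, x_4 = 7, y_4 = 6, z_4 = 5, r_4 = 1, x_5 = 1, y_5 = 7, z_5 = 1, h_5 = 3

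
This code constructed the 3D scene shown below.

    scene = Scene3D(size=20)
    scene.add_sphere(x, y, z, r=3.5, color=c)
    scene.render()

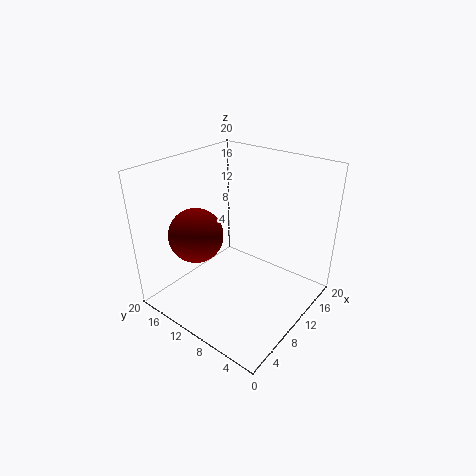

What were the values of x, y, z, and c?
x = 4.5, y = 12.5, z = 12, c = 'maroon'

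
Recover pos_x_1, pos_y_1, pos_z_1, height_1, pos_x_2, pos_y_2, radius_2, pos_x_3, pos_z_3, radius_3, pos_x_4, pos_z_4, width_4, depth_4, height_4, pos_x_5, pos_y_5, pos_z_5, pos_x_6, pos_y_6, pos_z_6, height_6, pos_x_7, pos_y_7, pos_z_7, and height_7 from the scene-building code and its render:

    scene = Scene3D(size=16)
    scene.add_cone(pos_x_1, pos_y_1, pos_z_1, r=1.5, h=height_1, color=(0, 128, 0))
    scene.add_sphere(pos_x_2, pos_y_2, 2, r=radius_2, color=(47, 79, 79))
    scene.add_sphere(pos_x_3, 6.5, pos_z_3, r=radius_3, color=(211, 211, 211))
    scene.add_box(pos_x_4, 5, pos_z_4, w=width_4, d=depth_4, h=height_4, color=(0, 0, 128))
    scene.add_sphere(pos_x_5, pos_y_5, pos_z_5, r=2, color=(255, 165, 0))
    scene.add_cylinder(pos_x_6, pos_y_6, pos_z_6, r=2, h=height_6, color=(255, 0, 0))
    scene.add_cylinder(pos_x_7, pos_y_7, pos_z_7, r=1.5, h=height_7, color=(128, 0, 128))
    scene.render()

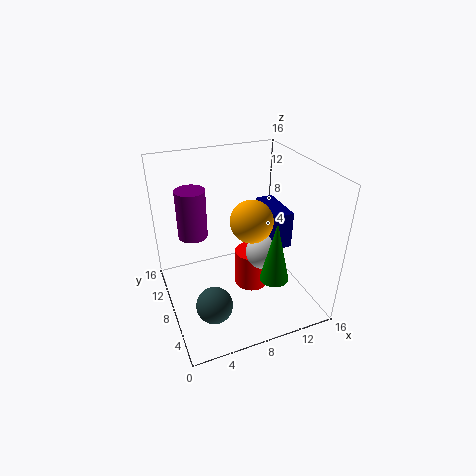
pos_x_1 = 10; pos_y_1 = 3; pos_z_1 = 5.5; height_1 = 6.5; pos_x_2 = 4; pos_y_2 = 5; radius_2 = 2; pos_x_3 = 10.5; pos_z_3 = 6.5; radius_3 = 2; pos_x_4 = 11; pos_z_4 = 7.5; width_4 = 2; depth_4 = 5; height_4 = 4; pos_x_5 = 7.5; pos_y_5 = 3.5; pos_z_5 = 12.5; pos_x_6 = 10; pos_y_6 = 8.5; pos_z_6 = 1; height_6 = 4.5; pos_x_7 = 3; pos_y_7 = 8; pos_z_7 = 9.5; height_7 = 5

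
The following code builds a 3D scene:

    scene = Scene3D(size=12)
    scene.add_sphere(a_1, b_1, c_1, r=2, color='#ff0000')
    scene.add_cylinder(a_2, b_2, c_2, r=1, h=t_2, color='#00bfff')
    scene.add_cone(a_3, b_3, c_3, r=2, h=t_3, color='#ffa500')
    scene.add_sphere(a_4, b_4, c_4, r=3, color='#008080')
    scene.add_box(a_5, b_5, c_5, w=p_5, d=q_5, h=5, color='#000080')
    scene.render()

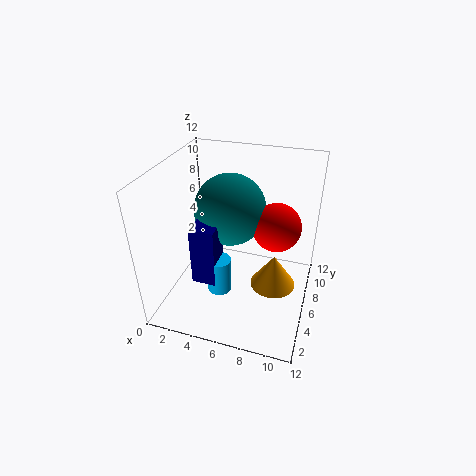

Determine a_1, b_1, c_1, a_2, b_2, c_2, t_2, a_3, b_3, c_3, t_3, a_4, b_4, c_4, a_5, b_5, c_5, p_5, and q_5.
a_1 = 9; b_1 = 7; c_1 = 7; a_2 = 5; b_2 = 4; c_2 = 2; t_2 = 3; a_3 = 9; b_3 = 7; c_3 = 1; t_3 = 3; a_4 = 5; b_4 = 7; c_4 = 8; a_5 = 3; b_5 = 3; c_5 = 3; p_5 = 2; q_5 = 2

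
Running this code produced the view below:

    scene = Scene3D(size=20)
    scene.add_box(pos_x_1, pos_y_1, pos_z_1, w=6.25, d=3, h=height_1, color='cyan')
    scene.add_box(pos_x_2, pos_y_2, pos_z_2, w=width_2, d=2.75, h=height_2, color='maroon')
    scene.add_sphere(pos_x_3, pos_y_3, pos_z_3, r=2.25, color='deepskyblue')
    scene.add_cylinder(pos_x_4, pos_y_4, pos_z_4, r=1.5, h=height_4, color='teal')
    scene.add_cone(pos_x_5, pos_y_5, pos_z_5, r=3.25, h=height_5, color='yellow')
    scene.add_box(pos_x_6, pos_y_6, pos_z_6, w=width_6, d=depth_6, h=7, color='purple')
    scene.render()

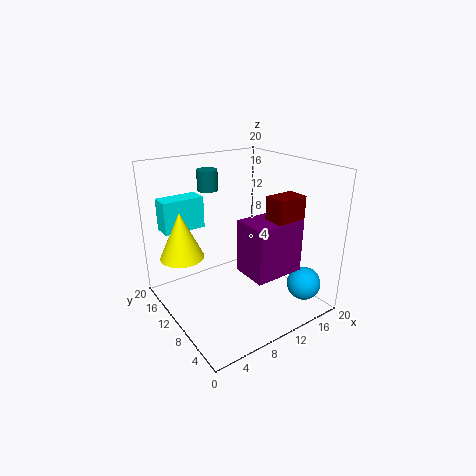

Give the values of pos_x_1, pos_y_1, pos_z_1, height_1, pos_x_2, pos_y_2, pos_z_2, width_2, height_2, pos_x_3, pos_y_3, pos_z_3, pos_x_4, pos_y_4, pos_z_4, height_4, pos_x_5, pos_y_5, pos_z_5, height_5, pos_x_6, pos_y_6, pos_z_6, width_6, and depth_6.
pos_x_1 = 2.25, pos_y_1 = 16.75, pos_z_1 = 9.75, height_1 = 4.75, pos_x_2 = 11, pos_y_2 = 2.75, pos_z_2 = 8.5, width_2 = 4, height_2 = 8.5, pos_x_3 = 15.75, pos_y_3 = 2.5, pos_z_3 = 4.5, pos_x_4 = 9, pos_y_4 = 16.25, pos_z_4 = 15.5, height_4 = 3, pos_x_5 = 4.25, pos_y_5 = 16.25, pos_z_5 = 6, height_5 = 7, pos_x_6 = 8, pos_y_6 = 2.5, pos_z_6 = 7, width_6 = 6.75, depth_6 = 4.75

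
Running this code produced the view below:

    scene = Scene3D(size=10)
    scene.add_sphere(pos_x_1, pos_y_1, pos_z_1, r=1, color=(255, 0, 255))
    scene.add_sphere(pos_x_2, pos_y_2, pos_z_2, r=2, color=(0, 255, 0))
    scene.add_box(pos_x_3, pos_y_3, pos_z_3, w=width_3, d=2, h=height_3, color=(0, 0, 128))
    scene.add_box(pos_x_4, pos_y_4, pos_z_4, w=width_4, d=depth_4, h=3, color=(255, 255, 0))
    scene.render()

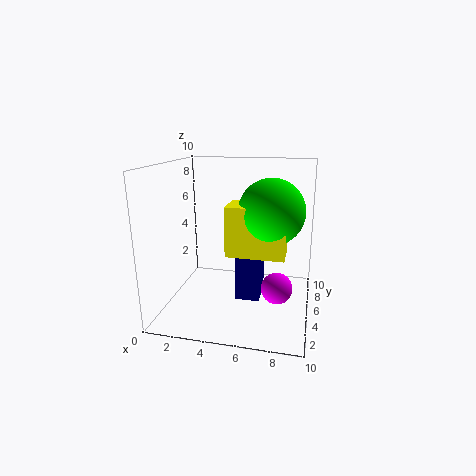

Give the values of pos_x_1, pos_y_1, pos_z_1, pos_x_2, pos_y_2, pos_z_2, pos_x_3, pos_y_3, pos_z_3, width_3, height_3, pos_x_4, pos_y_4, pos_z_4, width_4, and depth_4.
pos_x_1 = 8; pos_y_1 = 3; pos_z_1 = 2.5; pos_x_2 = 7.5; pos_y_2 = 3; pos_z_2 = 7.5; pos_x_3 = 5.5; pos_y_3 = 2; pos_z_3 = 2; width_3 = 1.5; height_3 = 4; pos_x_4 = 5; pos_y_4 = 1.5; pos_z_4 = 5; width_4 = 3.5; depth_4 = 2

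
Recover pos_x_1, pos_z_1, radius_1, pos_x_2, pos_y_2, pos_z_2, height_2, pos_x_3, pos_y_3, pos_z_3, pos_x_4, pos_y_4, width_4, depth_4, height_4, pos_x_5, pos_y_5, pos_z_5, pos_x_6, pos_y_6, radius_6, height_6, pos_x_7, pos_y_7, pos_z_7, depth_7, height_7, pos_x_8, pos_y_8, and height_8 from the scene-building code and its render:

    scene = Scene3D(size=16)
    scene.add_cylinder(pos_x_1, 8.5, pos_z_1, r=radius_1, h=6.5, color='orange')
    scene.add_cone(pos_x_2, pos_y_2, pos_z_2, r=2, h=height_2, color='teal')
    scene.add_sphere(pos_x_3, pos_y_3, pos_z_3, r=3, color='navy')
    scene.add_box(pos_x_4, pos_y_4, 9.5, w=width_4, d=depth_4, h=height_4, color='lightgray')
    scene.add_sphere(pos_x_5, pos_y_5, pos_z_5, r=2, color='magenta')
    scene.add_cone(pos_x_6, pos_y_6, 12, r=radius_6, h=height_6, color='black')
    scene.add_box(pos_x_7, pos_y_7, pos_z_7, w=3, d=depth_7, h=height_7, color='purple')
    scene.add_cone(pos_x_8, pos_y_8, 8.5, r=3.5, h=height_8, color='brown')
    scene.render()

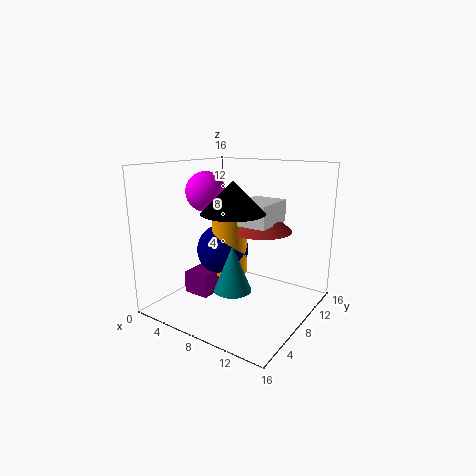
pos_x_1 = 6.5, pos_z_1 = 3.5, radius_1 = 2, pos_x_2 = 9, pos_y_2 = 5.5, pos_z_2 = 3, height_2 = 5, pos_x_3 = 5.5, pos_y_3 = 8.5, pos_z_3 = 6, pos_x_4 = 7.5, pos_y_4 = 7.5, width_4 = 4, depth_4 = 5, height_4 = 2.5, pos_x_5 = 6.5, pos_y_5 = 4.5, pos_z_5 = 13.5, pos_x_6 = 10.5, pos_y_6 = 3.5, radius_6 = 3, height_6 = 3, pos_x_7 = 3, pos_y_7 = 4.5, pos_z_7 = 1.5, depth_7 = 4.5, height_7 = 2.5, pos_x_8 = 9.5, pos_y_8 = 10.5, height_8 = 3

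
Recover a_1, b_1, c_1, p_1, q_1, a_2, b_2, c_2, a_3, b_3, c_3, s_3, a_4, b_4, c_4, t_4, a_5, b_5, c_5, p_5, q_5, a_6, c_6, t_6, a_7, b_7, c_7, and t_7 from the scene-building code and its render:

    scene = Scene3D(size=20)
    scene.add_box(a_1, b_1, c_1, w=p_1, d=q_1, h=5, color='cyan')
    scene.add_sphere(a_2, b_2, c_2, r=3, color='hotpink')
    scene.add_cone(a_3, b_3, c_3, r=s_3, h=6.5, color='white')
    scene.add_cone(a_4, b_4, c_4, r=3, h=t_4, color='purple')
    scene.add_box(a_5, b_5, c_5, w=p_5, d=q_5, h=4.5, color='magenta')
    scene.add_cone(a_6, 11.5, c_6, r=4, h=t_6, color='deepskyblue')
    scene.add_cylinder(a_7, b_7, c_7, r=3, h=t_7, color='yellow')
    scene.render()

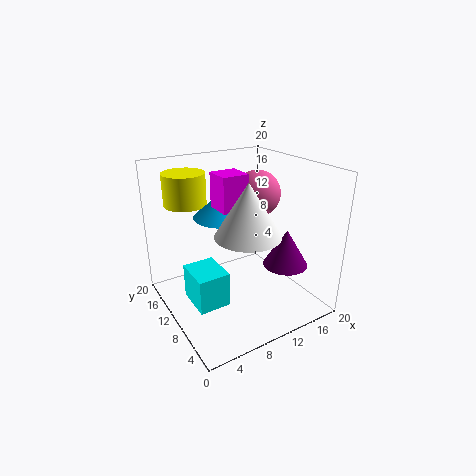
a_1 = 3; b_1 = 8; c_1 = 1; p_1 = 4.5; q_1 = 5.5; a_2 = 12; b_2 = 8.5; c_2 = 16.5; a_3 = 8; b_3 = 4.5; c_3 = 13; s_3 = 4; a_4 = 14.5; b_4 = 5; c_4 = 7; t_4 = 5; a_5 = 6.5; b_5 = 7.5; c_5 = 15; p_5 = 3.5; q_5 = 3.5; a_6 = 8.5; c_6 = 13; t_6 = 3.5; a_7 = 5; b_7 = 16; c_7 = 14; t_7 = 4.5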